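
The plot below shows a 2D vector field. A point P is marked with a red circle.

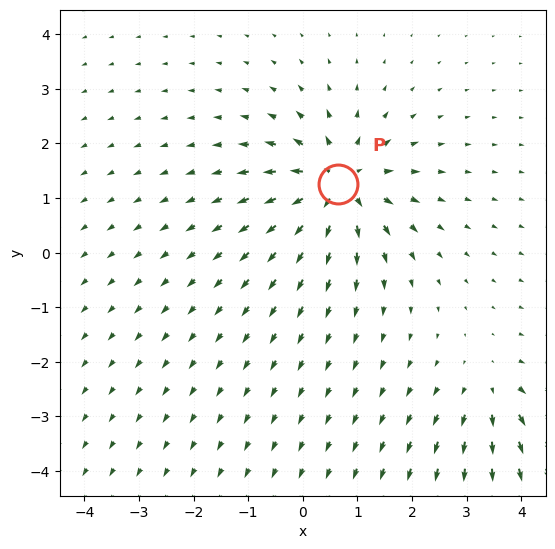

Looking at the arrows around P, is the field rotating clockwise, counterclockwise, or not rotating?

not rotating

Near P at (0.7, 1.3) the arrows show no circulation. The curl there is ≈0.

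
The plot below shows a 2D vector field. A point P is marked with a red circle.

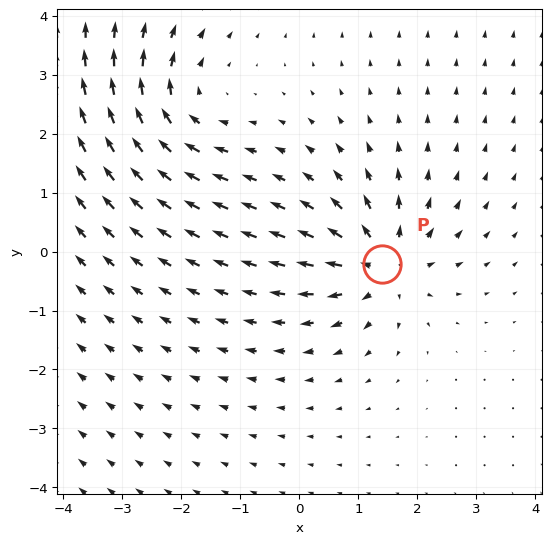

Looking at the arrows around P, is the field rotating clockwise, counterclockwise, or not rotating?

not rotating

Near P at (1.4, -0.2) the arrows show no circulation. The curl there is ≈0.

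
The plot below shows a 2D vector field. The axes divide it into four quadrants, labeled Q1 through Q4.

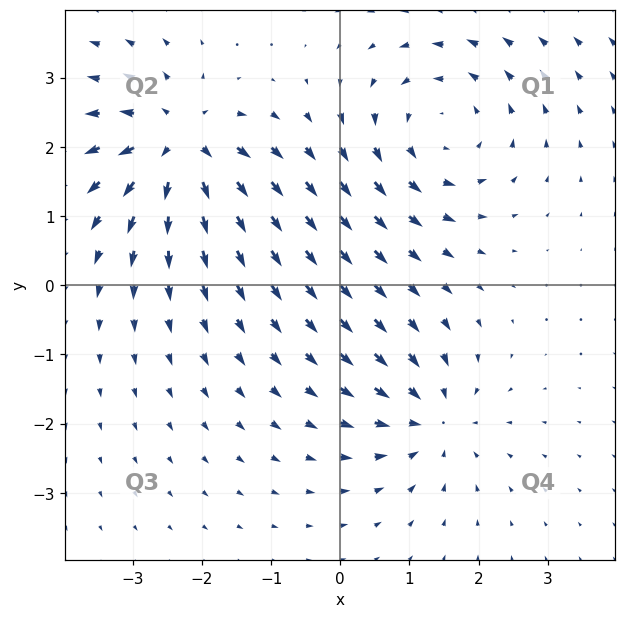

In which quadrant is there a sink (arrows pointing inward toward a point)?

Q4

The sink sits at approximately (1.3, -1.9), which lies in quadrant Q4. The divergence there is about -4, negative as expected for a sink.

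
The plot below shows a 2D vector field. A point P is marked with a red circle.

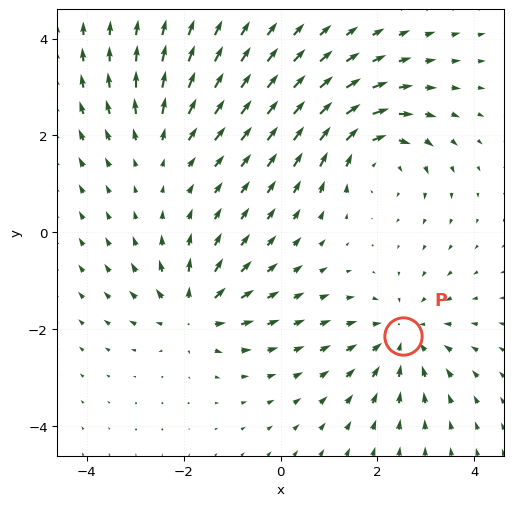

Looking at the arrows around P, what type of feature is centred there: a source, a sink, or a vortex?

sink

At P (2.5, -2.1) the arrows converge inward. Divergence about -4, curl ≈0 — negative divergence with near-zero curl is a sink.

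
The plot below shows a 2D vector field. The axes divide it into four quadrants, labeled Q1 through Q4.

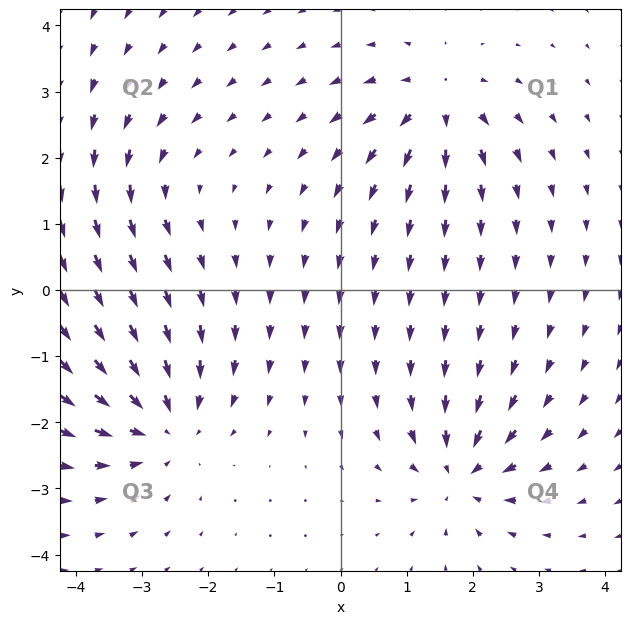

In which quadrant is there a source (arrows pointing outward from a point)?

Q1

The source sits at approximately (1.5, 2.8), which lies in quadrant Q1. The divergence there is about +6, positive as expected for a source.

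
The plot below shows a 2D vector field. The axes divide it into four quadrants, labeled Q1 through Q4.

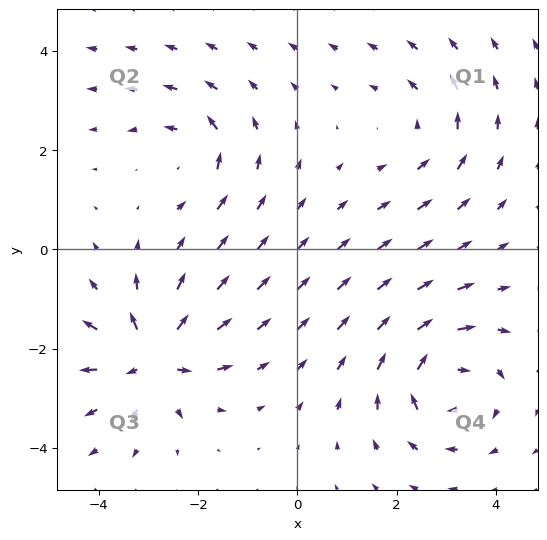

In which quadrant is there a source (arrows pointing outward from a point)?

Q3

The source sits at approximately (-2.9, -2.2), which lies in quadrant Q3. The divergence there is about +7, positive as expected for a source.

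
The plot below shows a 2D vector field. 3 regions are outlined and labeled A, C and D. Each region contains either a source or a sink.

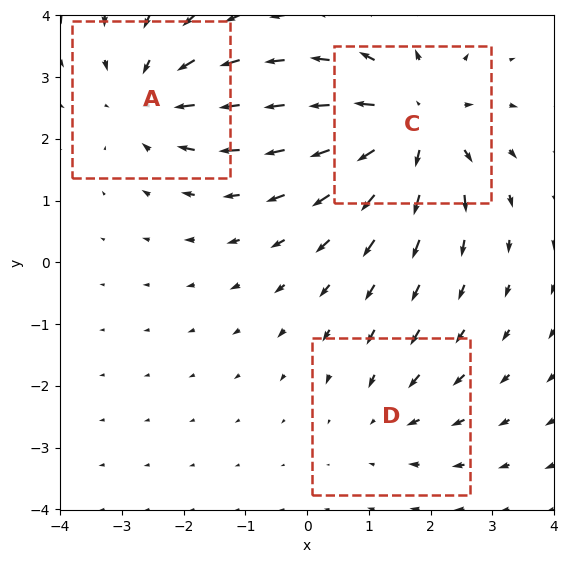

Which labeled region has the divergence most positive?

C

Divergence at each region's feature centre — A: about -3, C: about +5, D: about -2. Region C is most positive.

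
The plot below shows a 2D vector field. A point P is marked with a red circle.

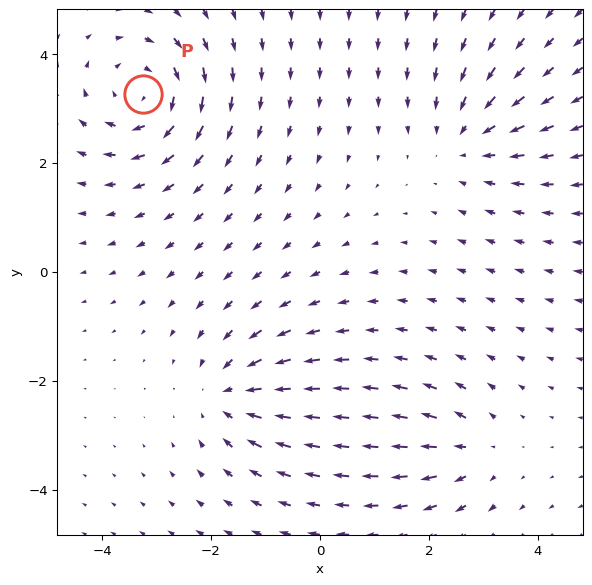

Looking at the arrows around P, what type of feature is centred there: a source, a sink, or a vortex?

vortex

At P (-3.2, 3.3) the arrows circulate clockwise. Divergence ≈0, curl about -5 — near-zero divergence with nonzero curl is a vortex.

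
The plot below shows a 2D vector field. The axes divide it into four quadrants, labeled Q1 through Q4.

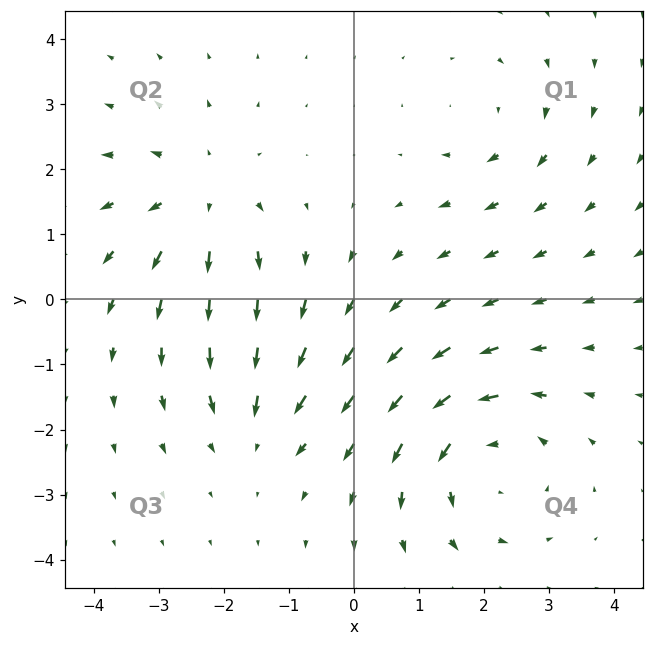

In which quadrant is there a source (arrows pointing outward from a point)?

Q2

The source sits at approximately (-2.3, 1.5), which lies in quadrant Q2. The divergence there is about +3, positive as expected for a source.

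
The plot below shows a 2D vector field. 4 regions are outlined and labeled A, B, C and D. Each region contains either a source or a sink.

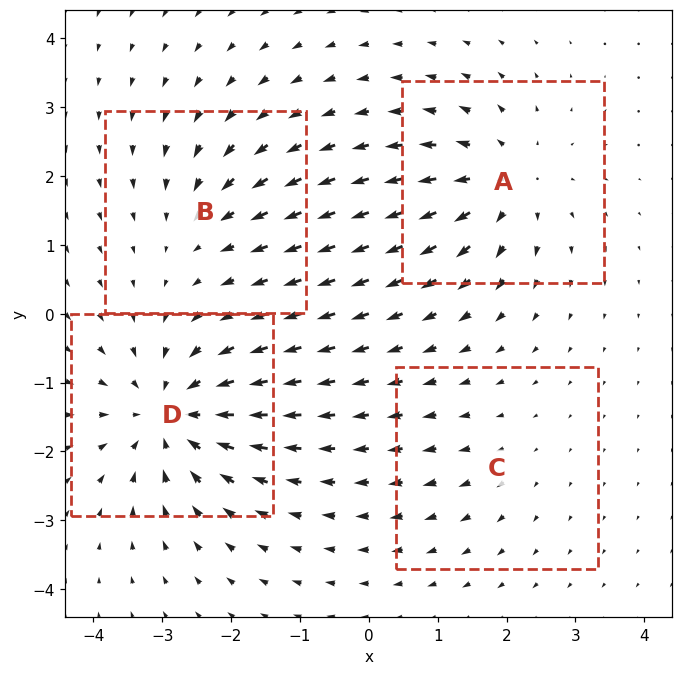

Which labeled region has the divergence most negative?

D

Divergence at each region's feature centre — A: about +5, B: about -3, C: about +2, D: about -7. Region D is most negative.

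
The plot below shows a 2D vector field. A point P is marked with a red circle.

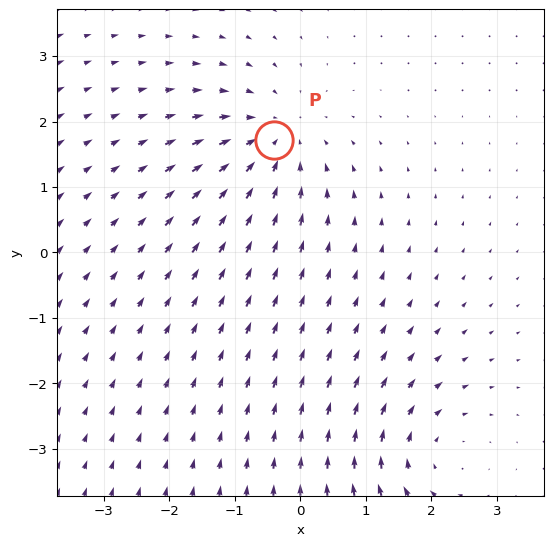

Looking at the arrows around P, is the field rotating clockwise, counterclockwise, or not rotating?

not rotating

Near P at (-0.4, 1.7) the arrows show no circulation. The curl there is ≈0.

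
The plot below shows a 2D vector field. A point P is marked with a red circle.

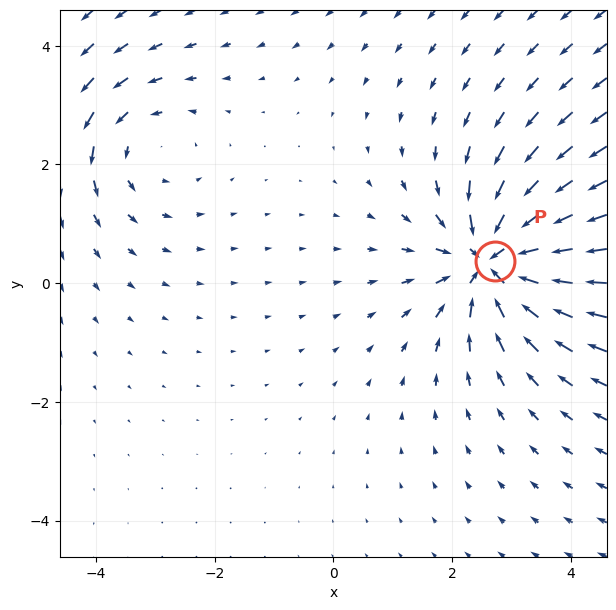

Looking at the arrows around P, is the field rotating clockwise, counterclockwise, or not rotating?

Near P at (2.7, 0.4) the arrows show no circulation. The curl there is ≈0.

not rotating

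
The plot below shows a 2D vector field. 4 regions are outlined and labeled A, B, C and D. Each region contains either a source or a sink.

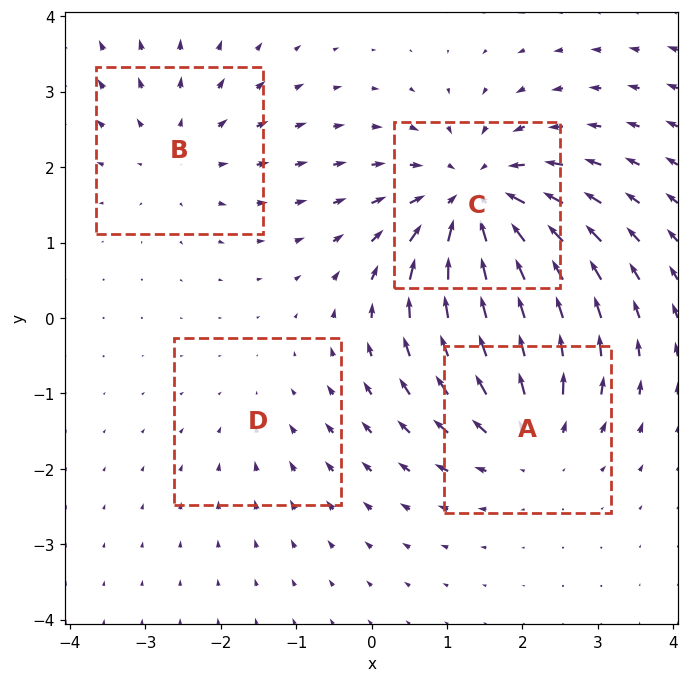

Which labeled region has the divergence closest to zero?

Divergence at each region's feature centre — A: about +5, B: about +3, C: about -7, D: about -2. Region D is closest to zero.

D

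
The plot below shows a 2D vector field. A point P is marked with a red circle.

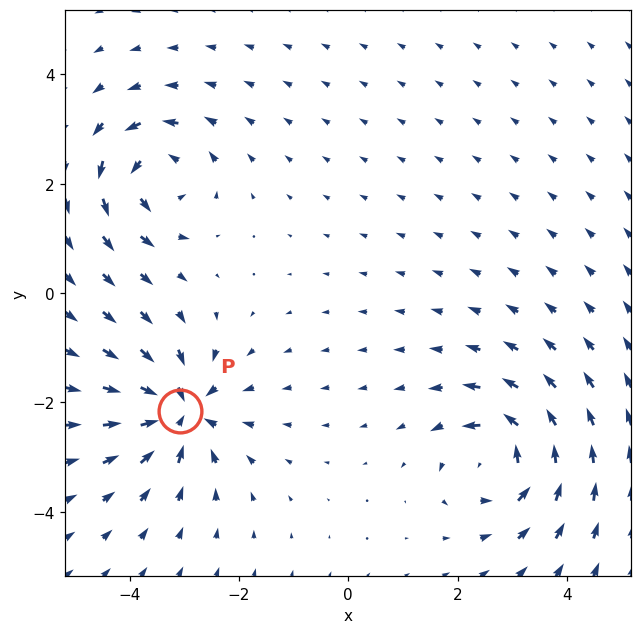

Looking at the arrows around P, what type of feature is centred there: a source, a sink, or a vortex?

At P (-3.1, -2.2) the arrows converge inward. Divergence about -6, curl ≈0 — negative divergence with near-zero curl is a sink.

sink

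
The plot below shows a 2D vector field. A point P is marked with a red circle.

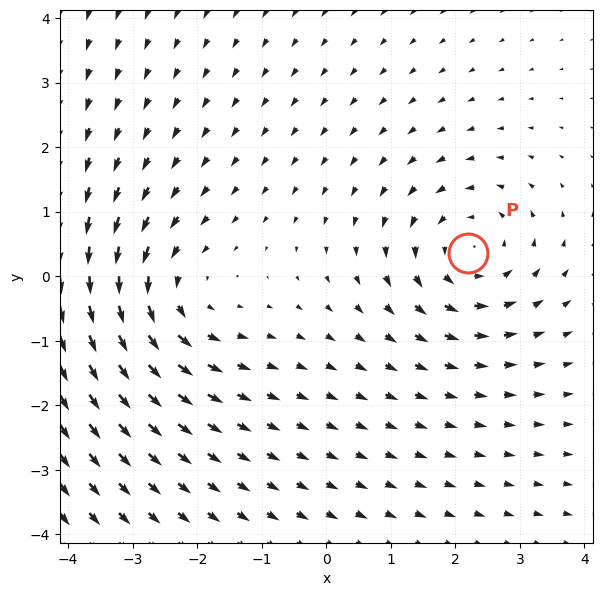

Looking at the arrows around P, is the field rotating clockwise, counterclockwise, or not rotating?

counterclockwise

Near P at (2.2, 0.4) the arrows circulate counterclockwise. The curl (z-component) there is about +3; positive curl means counterclockwise rotation.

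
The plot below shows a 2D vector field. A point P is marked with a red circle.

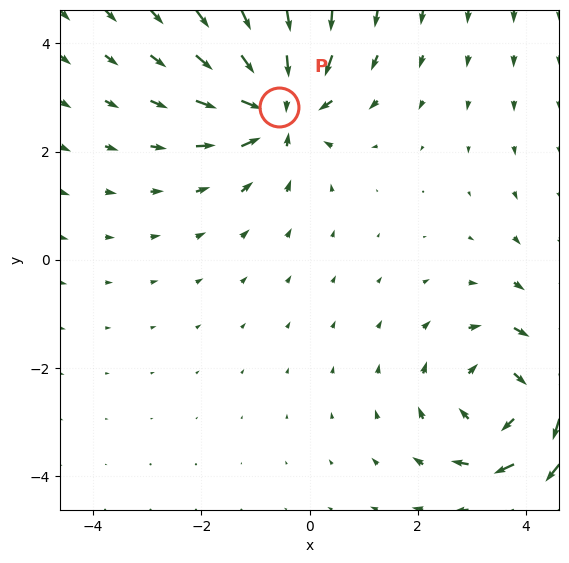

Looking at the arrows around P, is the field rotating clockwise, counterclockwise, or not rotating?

Near P at (-0.6, 2.8) the arrows show no circulation. The curl there is ≈0.

not rotating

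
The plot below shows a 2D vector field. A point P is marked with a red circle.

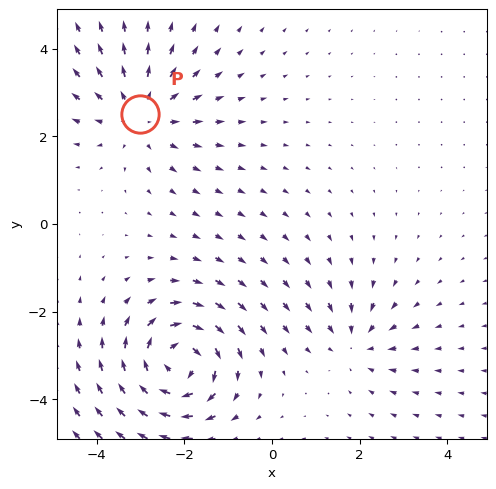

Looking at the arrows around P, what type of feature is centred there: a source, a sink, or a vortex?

source

At P (-3.0, 2.5) the arrows spread outward. Divergence about +4, curl ≈0 — positive divergence with near-zero curl is a source.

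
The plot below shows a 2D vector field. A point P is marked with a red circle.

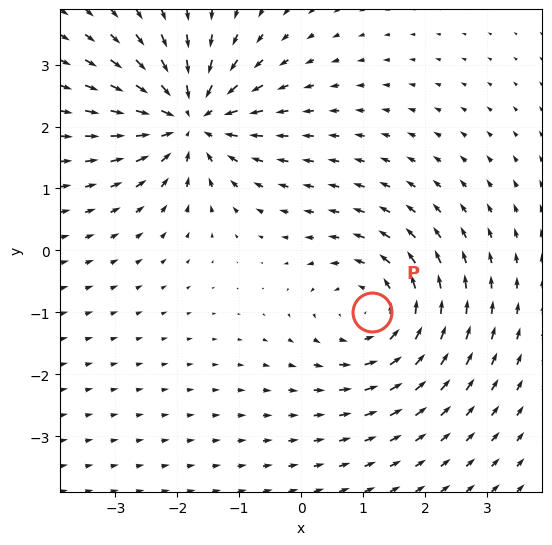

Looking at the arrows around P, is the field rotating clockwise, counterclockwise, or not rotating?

Near P at (1.1, -1.0) the arrows circulate counterclockwise. The curl (z-component) there is about +3; positive curl means counterclockwise rotation.

counterclockwise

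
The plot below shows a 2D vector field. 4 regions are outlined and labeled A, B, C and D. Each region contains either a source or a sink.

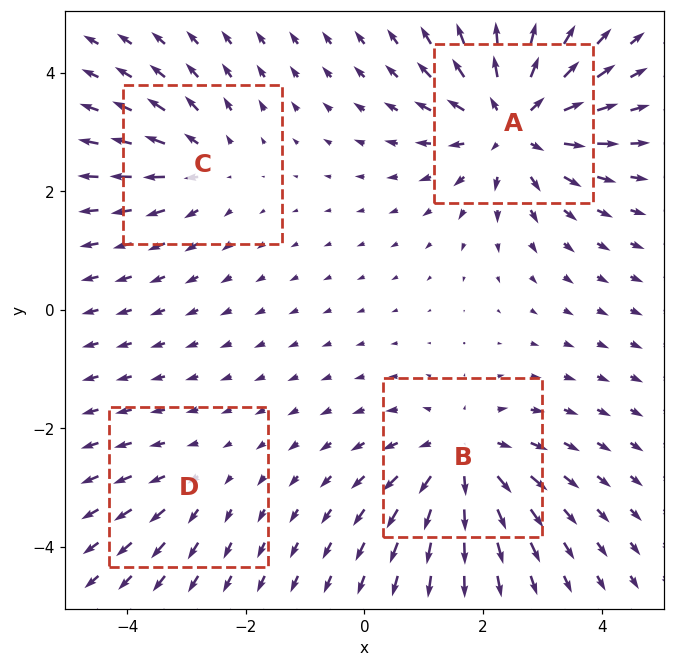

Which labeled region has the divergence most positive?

A

Divergence at each region's feature centre — A: about +6, B: about +5, C: about +3, D: about +2. Region A is most positive.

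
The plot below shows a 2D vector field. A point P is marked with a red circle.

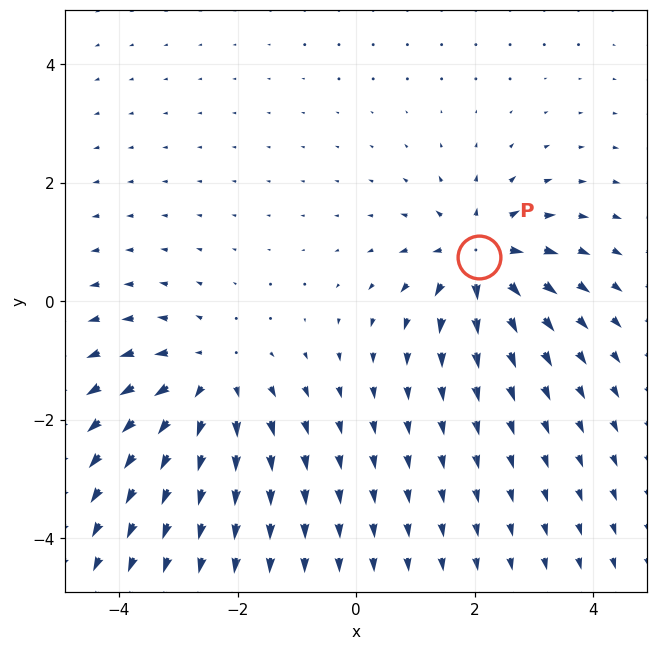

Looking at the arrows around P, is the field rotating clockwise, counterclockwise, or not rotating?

not rotating

Near P at (2.1, 0.7) the arrows show no circulation. The curl there is ≈0.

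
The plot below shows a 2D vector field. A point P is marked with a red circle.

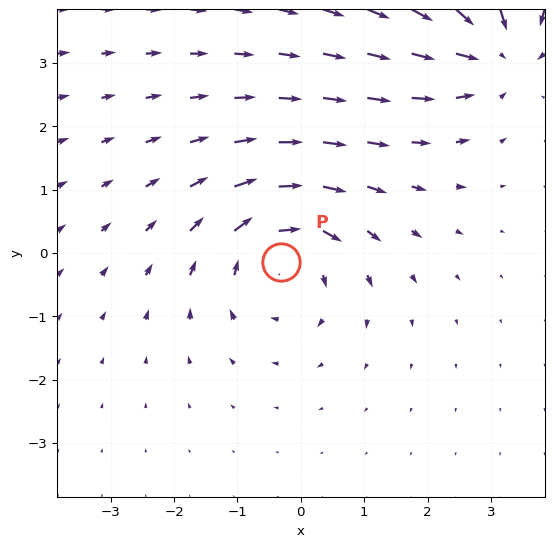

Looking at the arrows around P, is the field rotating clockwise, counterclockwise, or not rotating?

clockwise

Near P at (-0.3, -0.1) the arrows circulate clockwise. The curl (z-component) there is about -4; negative curl means clockwise rotation.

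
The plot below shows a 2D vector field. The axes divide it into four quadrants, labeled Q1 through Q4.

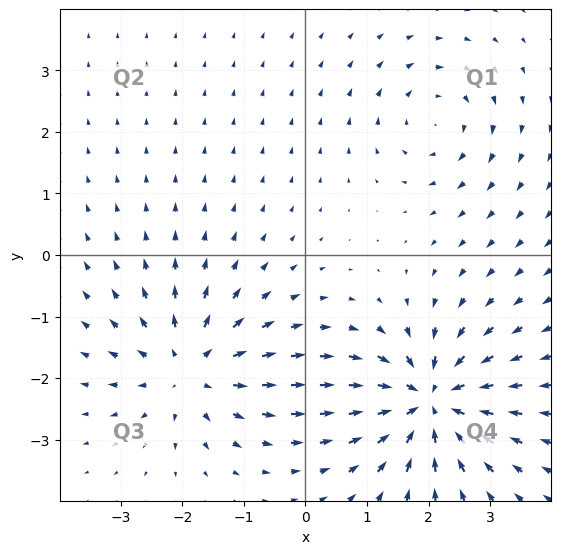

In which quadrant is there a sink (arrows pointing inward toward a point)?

The sink sits at approximately (2.0, -2.4), which lies in quadrant Q4. The divergence there is about -7, negative as expected for a sink.

Q4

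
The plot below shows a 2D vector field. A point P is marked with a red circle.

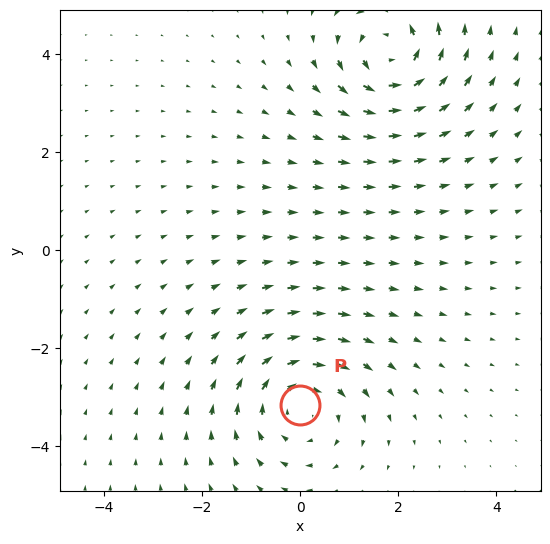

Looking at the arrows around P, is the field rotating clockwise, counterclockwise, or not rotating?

clockwise

Near P at (-0.0, -3.2) the arrows circulate clockwise. The curl (z-component) there is about -4; negative curl means clockwise rotation.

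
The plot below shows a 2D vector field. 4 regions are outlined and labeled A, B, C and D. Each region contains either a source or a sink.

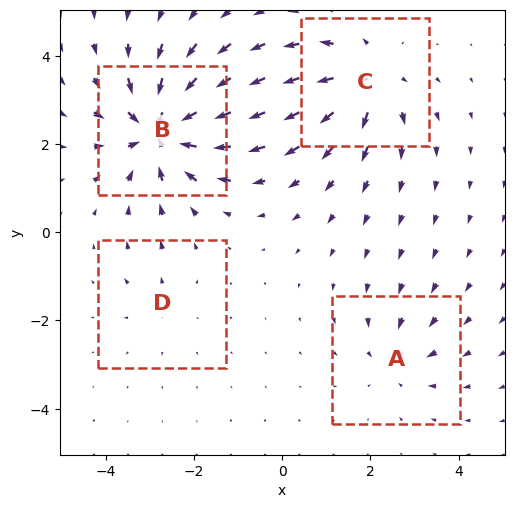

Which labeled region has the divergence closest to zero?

Divergence at each region's feature centre — A: about -3, B: about -8, C: about +5, D: about +2. Region D is closest to zero.

D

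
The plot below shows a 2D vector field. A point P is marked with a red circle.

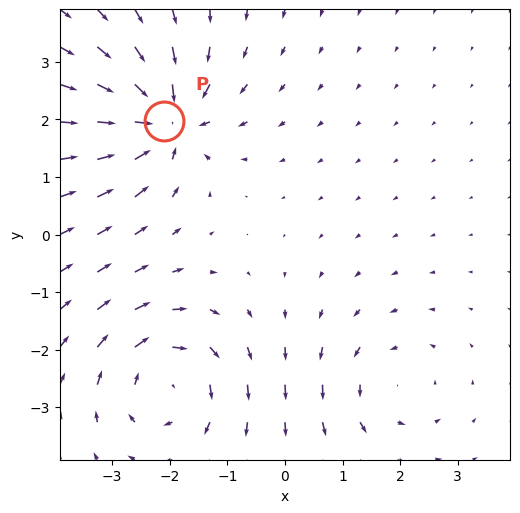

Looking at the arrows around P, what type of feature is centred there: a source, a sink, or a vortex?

At P (-2.1, 2.0) the arrows converge inward. Divergence about -6, curl ≈0 — negative divergence with near-zero curl is a sink.

sink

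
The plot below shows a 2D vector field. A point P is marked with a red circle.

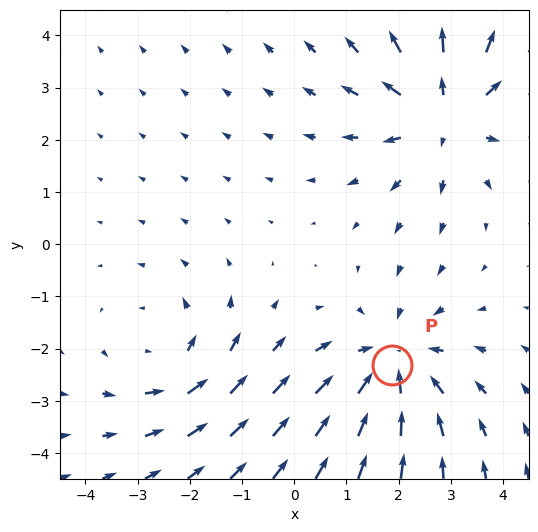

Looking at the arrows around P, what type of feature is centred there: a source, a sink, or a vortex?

At P (1.9, -2.3) the arrows converge inward. Divergence about -4, curl ≈0 — negative divergence with near-zero curl is a sink.

sink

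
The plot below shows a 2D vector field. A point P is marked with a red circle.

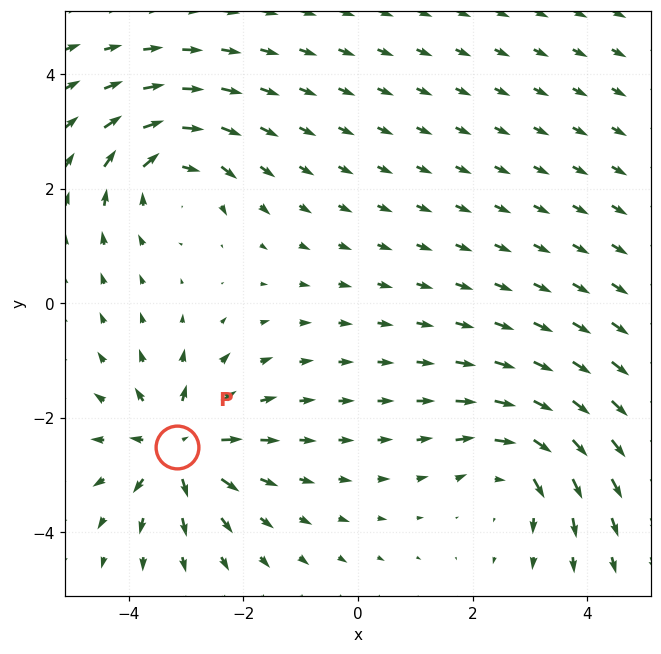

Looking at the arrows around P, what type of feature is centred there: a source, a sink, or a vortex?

At P (-3.2, -2.5) the arrows spread outward. Divergence about +5, curl ≈0 — positive divergence with near-zero curl is a source.

source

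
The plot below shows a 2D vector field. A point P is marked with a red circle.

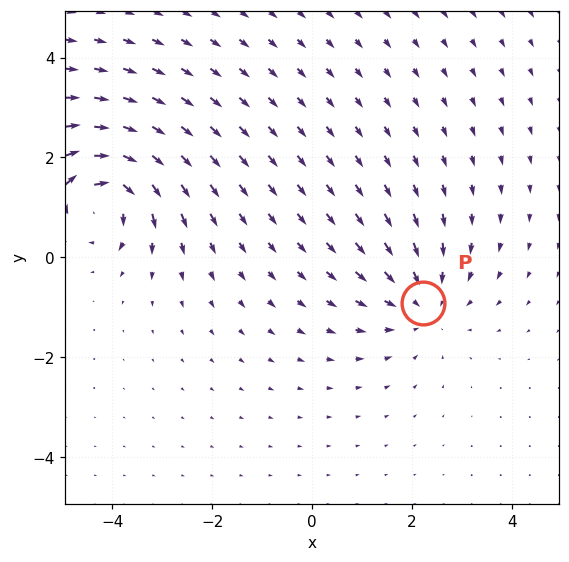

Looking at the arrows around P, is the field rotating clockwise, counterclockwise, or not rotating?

not rotating

Near P at (2.2, -0.9) the arrows show no circulation. The curl there is ≈0.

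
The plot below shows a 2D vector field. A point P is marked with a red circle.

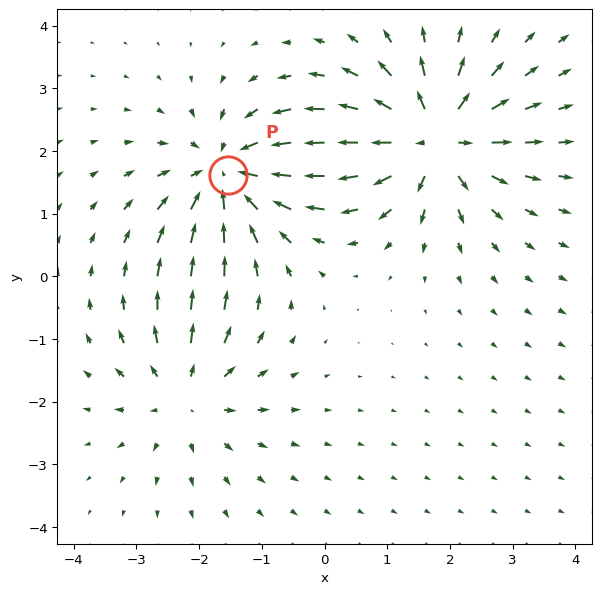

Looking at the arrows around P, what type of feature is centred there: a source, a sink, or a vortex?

At P (-1.5, 1.6) the arrows converge inward. Divergence about -5, curl ≈0 — negative divergence with near-zero curl is a sink.

sink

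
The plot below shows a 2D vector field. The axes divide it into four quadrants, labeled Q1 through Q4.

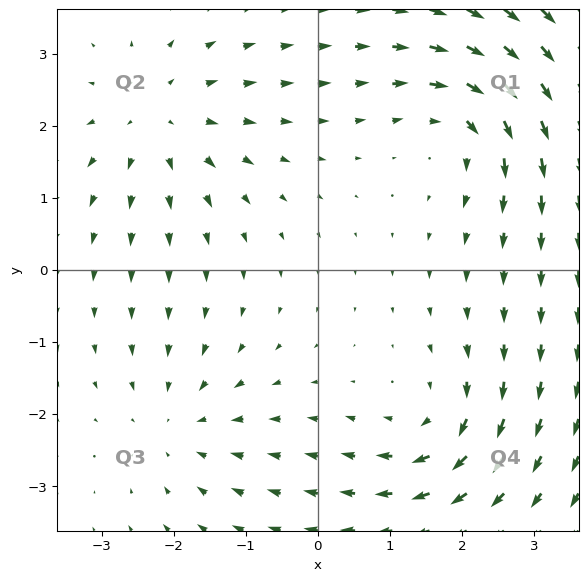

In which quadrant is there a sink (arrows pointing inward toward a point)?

Q3

The sink sits at approximately (-1.9, -2.1), which lies in quadrant Q3. The divergence there is about -3, negative as expected for a sink.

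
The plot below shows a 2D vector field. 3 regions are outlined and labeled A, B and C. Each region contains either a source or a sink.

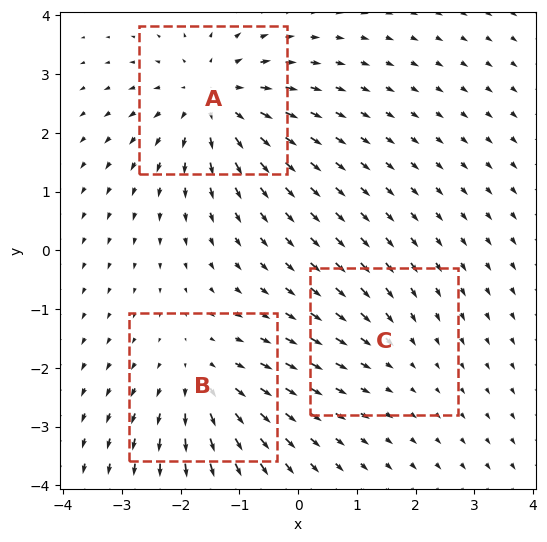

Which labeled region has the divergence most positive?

A

Divergence at each region's feature centre — A: about +4, B: about +3, C: about -2. Region A is most positive.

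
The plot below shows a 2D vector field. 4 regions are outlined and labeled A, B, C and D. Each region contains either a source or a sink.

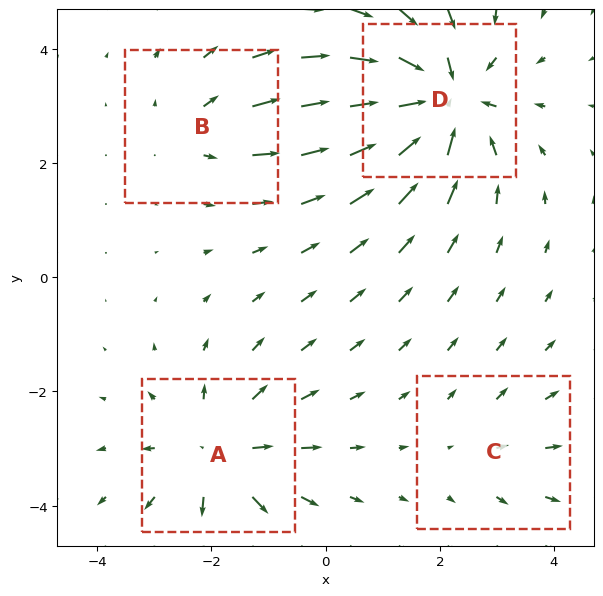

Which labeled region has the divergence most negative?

Divergence at each region's feature centre — A: about +5, B: about +3, C: about +2, D: about -7. Region D is most negative.

D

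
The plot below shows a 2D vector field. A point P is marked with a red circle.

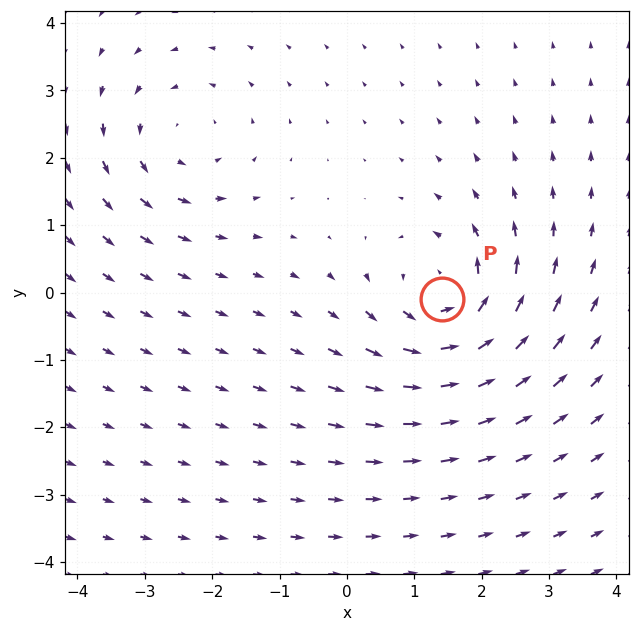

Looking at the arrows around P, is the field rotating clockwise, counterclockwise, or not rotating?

Near P at (1.4, -0.1) the arrows circulate counterclockwise. The curl (z-component) there is about +6; positive curl means counterclockwise rotation.

counterclockwise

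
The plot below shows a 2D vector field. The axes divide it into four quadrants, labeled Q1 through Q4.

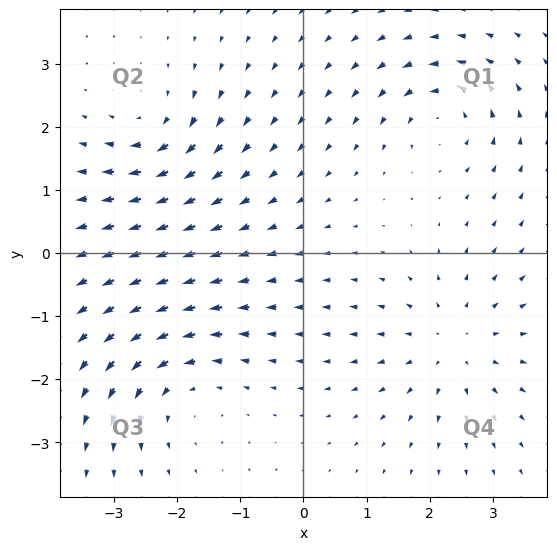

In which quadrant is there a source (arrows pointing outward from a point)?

The source sits at approximately (2.4, -1.4), which lies in quadrant Q4. The divergence there is about +4, positive as expected for a source.

Q4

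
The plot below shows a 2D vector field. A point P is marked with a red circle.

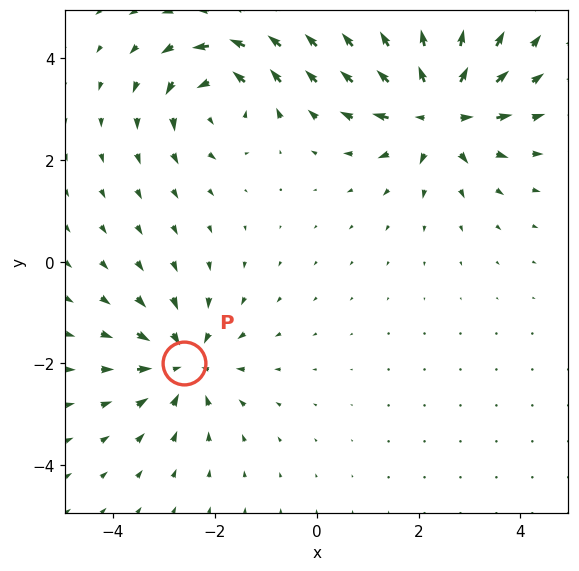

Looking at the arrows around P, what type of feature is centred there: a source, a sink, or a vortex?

sink

At P (-2.6, -2.0) the arrows converge inward. Divergence about -4, curl ≈0 — negative divergence with near-zero curl is a sink.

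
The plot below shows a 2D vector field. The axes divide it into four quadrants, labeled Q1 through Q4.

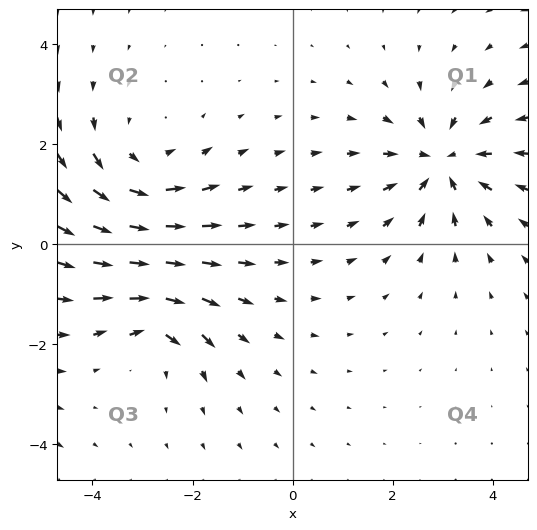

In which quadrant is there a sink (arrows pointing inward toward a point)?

Q1

The sink sits at approximately (3.0, 1.6), which lies in quadrant Q1. The divergence there is about -4, negative as expected for a sink.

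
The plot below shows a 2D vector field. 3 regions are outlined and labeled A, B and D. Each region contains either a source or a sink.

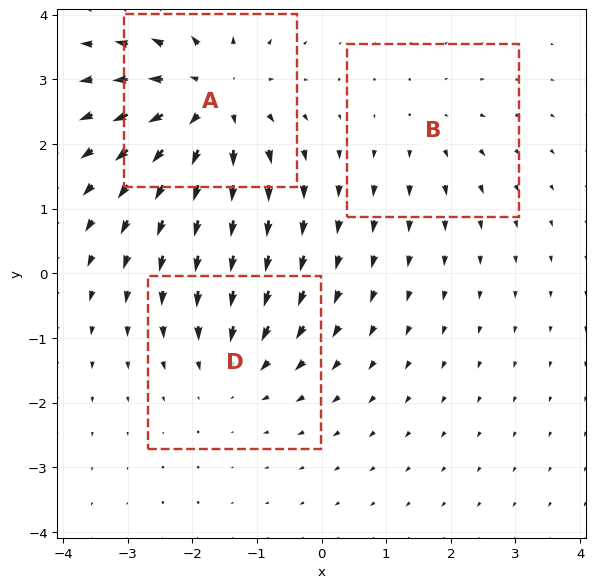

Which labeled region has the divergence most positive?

Divergence at each region's feature centre — A: about +5, B: about +2, D: about -3. Region A is most positive.

A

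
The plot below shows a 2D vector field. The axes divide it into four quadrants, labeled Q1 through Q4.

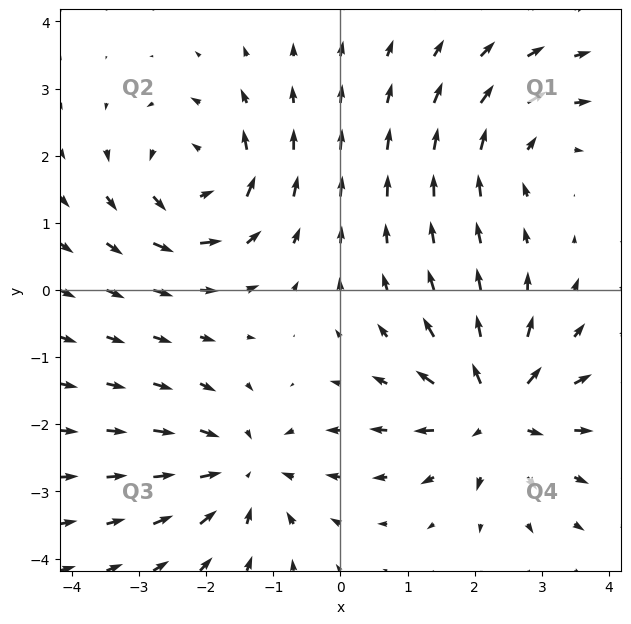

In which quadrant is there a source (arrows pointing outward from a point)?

The source sits at approximately (2.3, -1.8), which lies in quadrant Q4. The divergence there is about +6, positive as expected for a source.

Q4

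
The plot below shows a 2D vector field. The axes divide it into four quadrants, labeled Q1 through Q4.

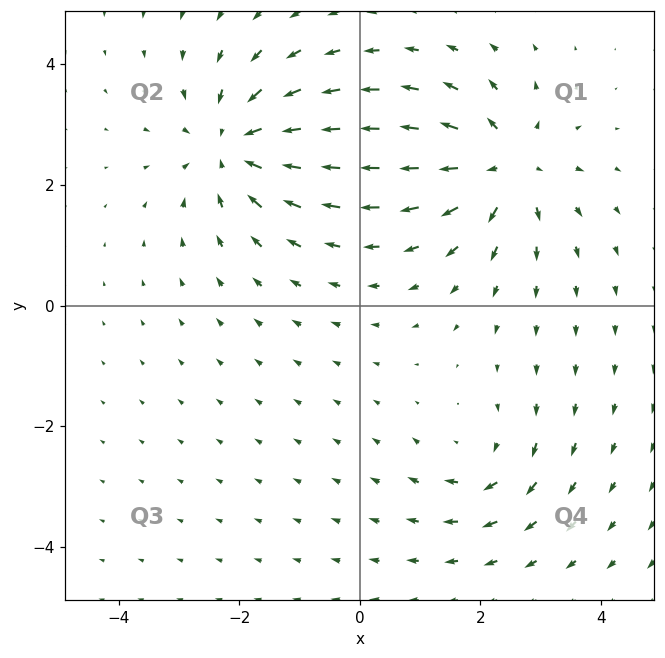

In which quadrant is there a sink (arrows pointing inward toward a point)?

The sink sits at approximately (-2.1, 2.6), which lies in quadrant Q2. The divergence there is about -5, negative as expected for a sink.

Q2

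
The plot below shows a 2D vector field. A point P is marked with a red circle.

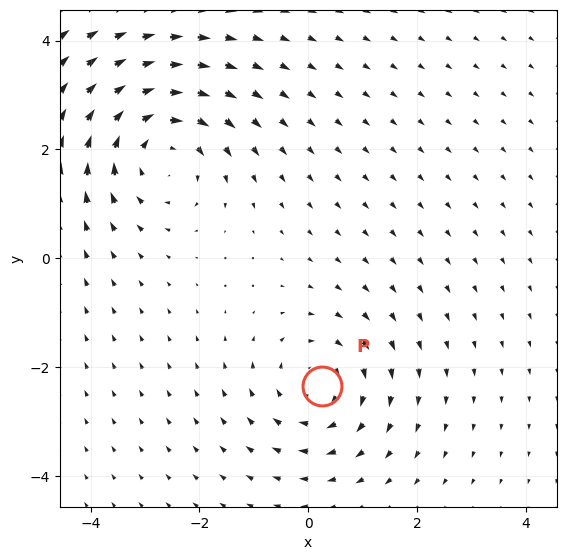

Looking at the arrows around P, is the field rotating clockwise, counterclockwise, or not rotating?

Near P at (0.2, -2.4) the arrows circulate clockwise. The curl (z-component) there is about -3; negative curl means clockwise rotation.

clockwise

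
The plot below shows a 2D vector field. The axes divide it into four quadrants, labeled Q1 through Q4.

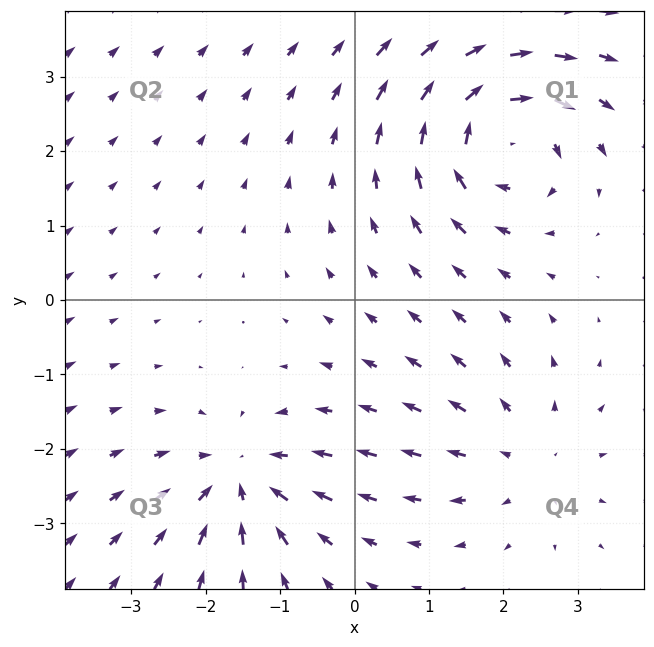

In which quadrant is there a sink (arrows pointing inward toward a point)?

Q3

The sink sits at approximately (-1.6, -2.4), which lies in quadrant Q3. The divergence there is about -4, negative as expected for a sink.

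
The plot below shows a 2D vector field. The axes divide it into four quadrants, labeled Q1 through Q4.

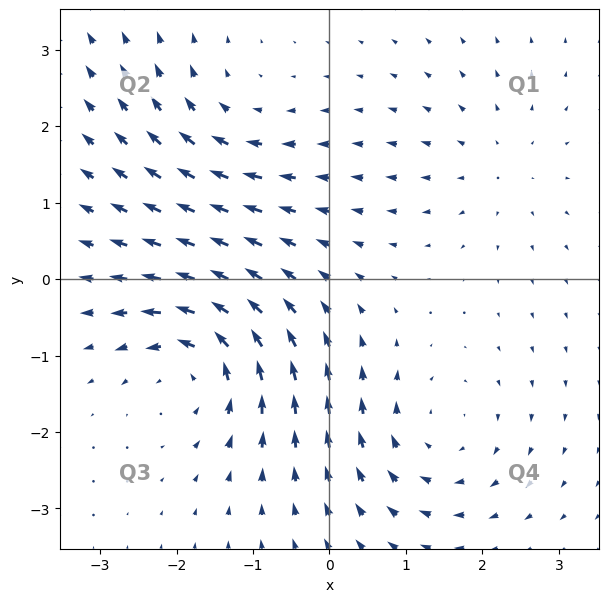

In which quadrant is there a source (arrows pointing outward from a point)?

Q1

The source sits at approximately (2.2, 1.5), which lies in quadrant Q1. The divergence there is about +3, positive as expected for a source.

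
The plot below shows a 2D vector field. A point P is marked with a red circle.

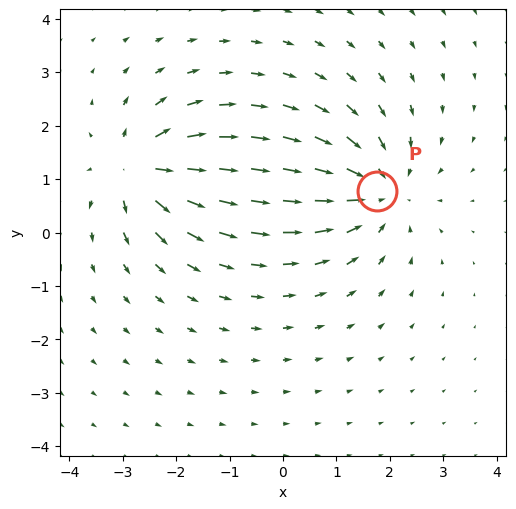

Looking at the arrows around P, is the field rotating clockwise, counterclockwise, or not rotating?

not rotating

Near P at (1.8, 0.8) the arrows show no circulation. The curl there is ≈0.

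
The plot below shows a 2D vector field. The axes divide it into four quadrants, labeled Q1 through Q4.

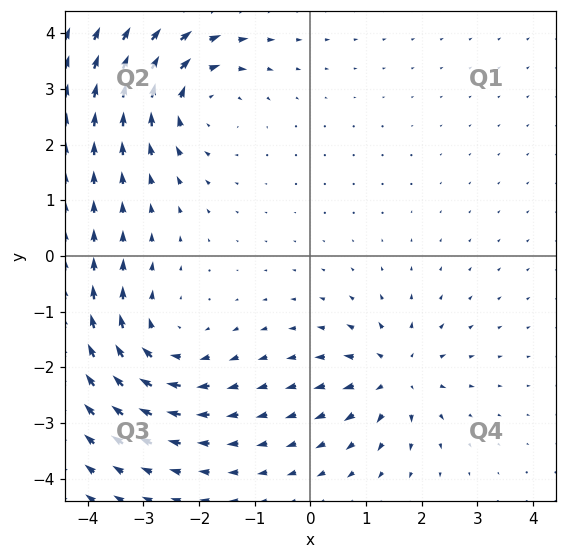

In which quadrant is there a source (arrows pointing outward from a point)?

Q4

The source sits at approximately (1.5, -2.1), which lies in quadrant Q4. The divergence there is about +4, positive as expected for a source.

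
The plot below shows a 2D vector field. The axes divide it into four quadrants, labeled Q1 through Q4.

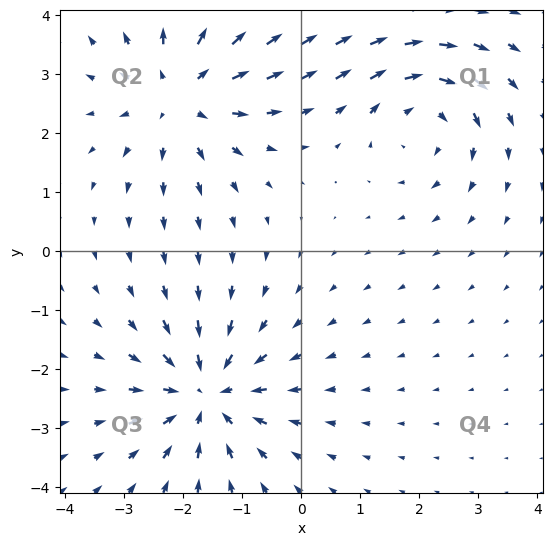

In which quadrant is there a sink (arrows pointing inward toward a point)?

The sink sits at approximately (-1.6, -2.4), which lies in quadrant Q3. The divergence there is about -5, negative as expected for a sink.

Q3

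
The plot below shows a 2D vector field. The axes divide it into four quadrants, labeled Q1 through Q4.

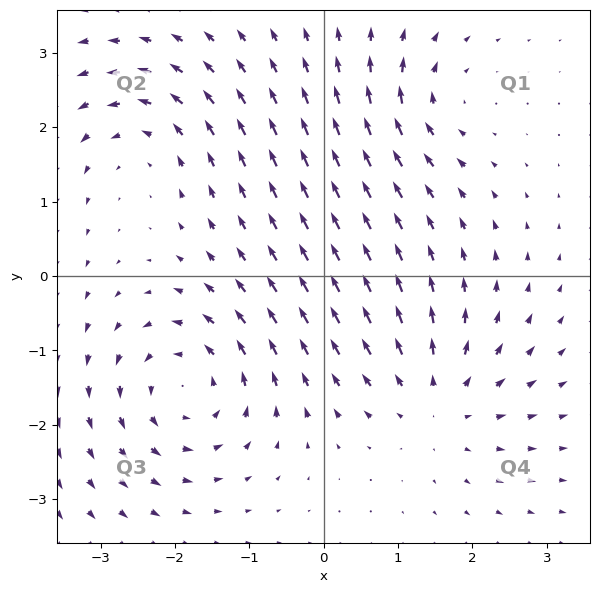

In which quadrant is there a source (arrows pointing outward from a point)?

Q4

The source sits at approximately (1.5, -1.7), which lies in quadrant Q4. The divergence there is about +4, positive as expected for a source.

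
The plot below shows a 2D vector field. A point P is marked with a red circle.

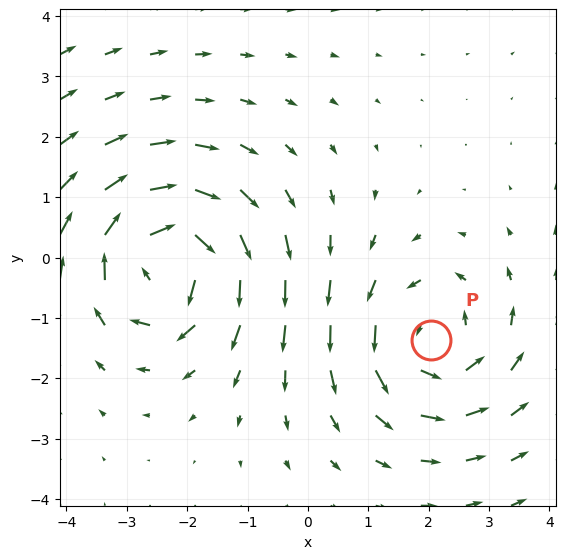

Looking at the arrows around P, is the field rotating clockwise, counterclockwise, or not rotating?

Near P at (2.0, -1.4) the arrows circulate counterclockwise. The curl (z-component) there is about +2; positive curl means counterclockwise rotation.

counterclockwise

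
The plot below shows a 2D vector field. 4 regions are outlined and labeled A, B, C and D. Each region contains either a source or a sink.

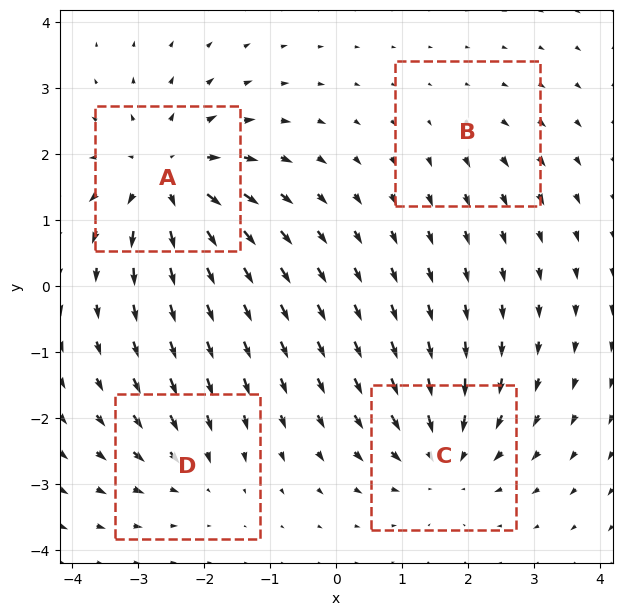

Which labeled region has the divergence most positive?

Divergence at each region's feature centre — A: about +7, B: about +2, C: about -5, D: about -3. Region A is most positive.

A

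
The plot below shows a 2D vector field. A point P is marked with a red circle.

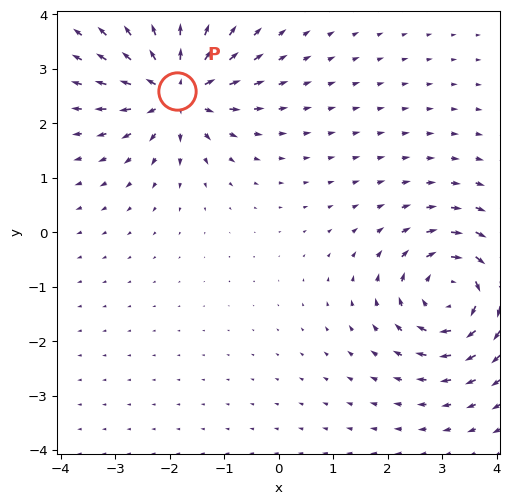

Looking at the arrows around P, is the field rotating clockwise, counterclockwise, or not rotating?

Near P at (-1.9, 2.6) the arrows show no circulation. The curl there is ≈0.

not rotating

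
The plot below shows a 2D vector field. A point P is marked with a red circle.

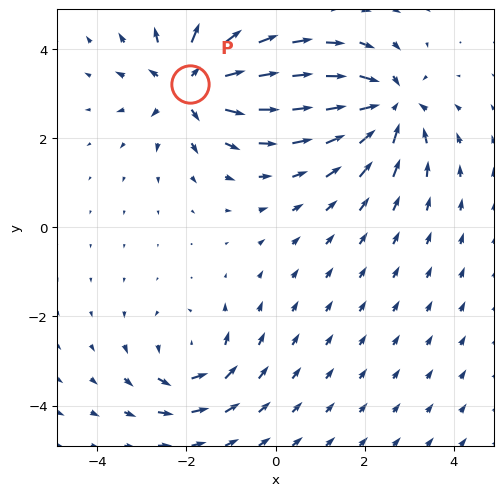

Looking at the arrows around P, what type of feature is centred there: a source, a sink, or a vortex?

source

At P (-1.9, 3.2) the arrows spread outward. Divergence about +5, curl ≈0 — positive divergence with near-zero curl is a source.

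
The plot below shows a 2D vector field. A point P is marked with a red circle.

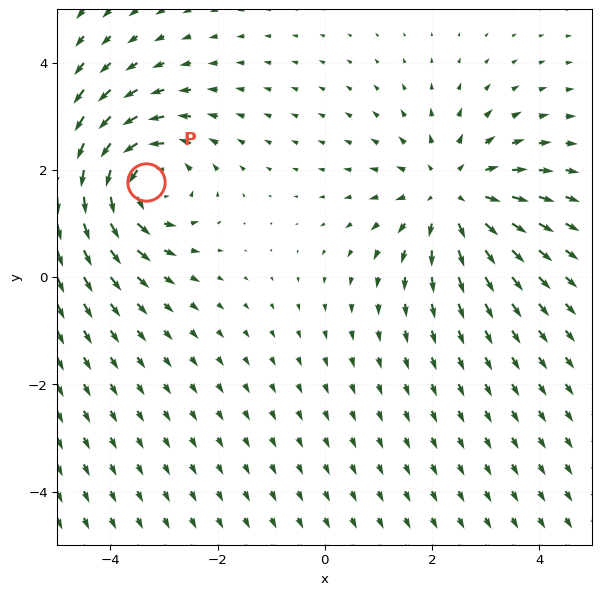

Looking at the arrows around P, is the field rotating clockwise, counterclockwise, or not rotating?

Near P at (-3.3, 1.8) the arrows circulate counterclockwise. The curl (z-component) there is about +4; positive curl means counterclockwise rotation.

counterclockwise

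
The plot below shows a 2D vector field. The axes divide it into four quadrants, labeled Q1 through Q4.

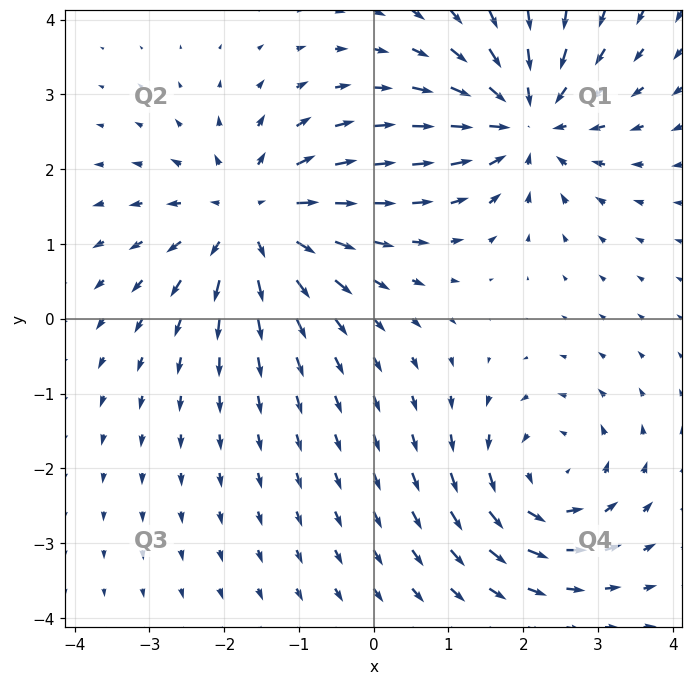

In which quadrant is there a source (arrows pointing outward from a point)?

The source sits at approximately (-1.6, 1.3), which lies in quadrant Q2. The divergence there is about +4, positive as expected for a source.

Q2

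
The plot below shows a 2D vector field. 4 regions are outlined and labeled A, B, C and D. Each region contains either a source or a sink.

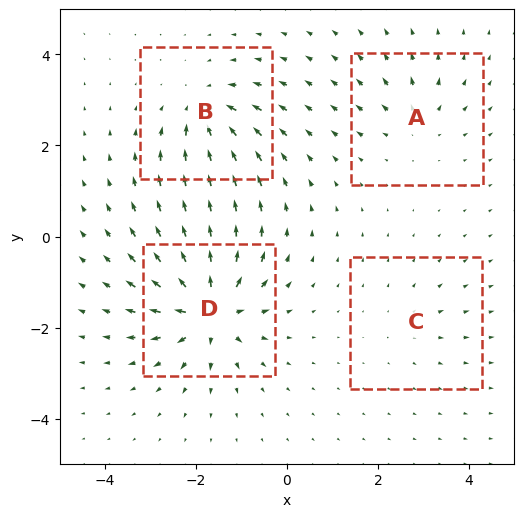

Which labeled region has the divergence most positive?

Divergence at each region's feature centre — A: about +4, B: about -6, C: about +2, D: about +9. Region D is most positive.

D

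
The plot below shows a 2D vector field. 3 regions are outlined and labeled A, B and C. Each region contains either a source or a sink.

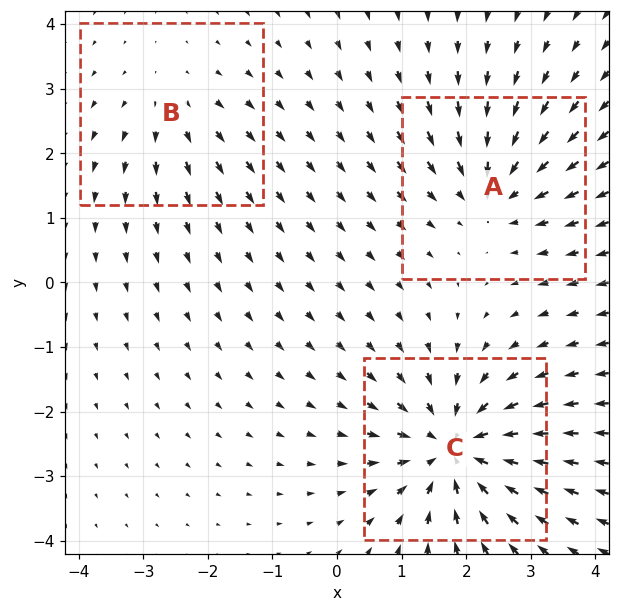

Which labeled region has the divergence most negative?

Divergence at each region's feature centre — A: about -4, B: about +2, C: about -5. Region C is most negative.

C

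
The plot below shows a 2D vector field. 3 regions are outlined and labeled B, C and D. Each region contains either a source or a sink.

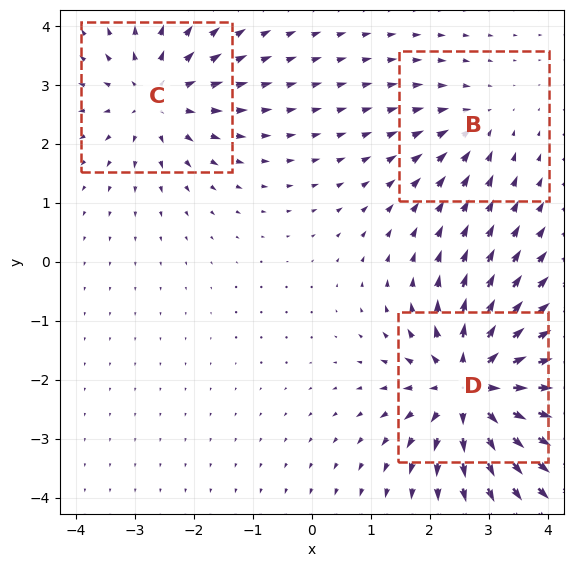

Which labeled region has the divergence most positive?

Divergence at each region's feature centre — B: about -2, C: about +4, D: about +6. Region D is most positive.

D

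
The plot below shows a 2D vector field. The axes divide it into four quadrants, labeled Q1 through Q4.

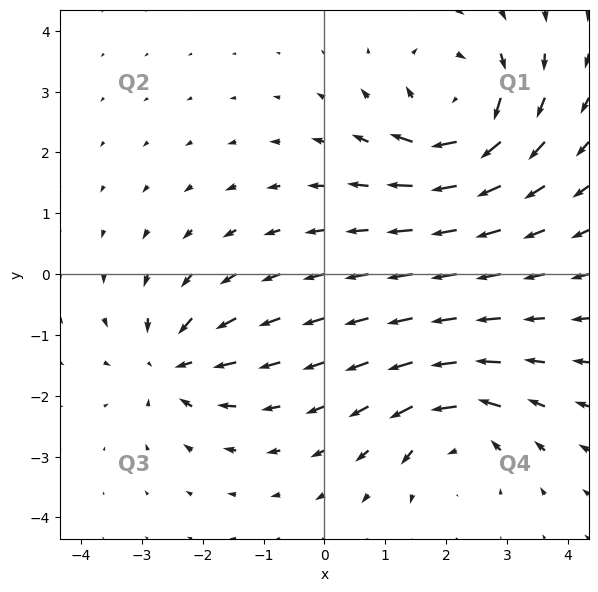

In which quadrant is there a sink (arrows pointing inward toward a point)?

The sink sits at approximately (-2.5, -1.5), which lies in quadrant Q3. The divergence there is about -4, negative as expected for a sink.

Q3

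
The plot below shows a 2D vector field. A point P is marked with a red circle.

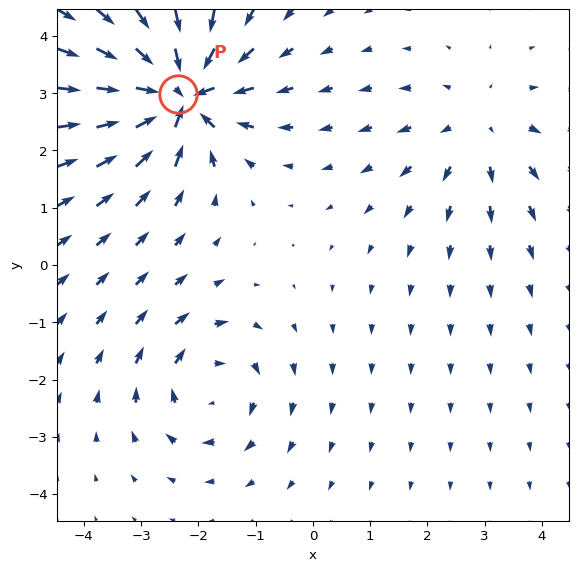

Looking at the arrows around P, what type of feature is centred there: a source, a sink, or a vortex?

sink

At P (-2.4, 3.0) the arrows converge inward. Divergence about -6, curl ≈0 — negative divergence with near-zero curl is a sink.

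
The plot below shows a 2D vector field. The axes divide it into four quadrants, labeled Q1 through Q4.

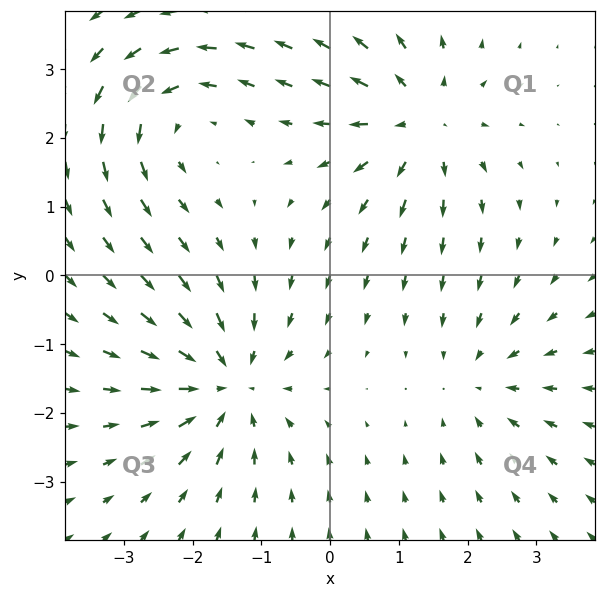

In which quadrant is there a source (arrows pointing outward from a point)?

Q1

The source sits at approximately (1.3, 2.2), which lies in quadrant Q1. The divergence there is about +5, positive as expected for a source.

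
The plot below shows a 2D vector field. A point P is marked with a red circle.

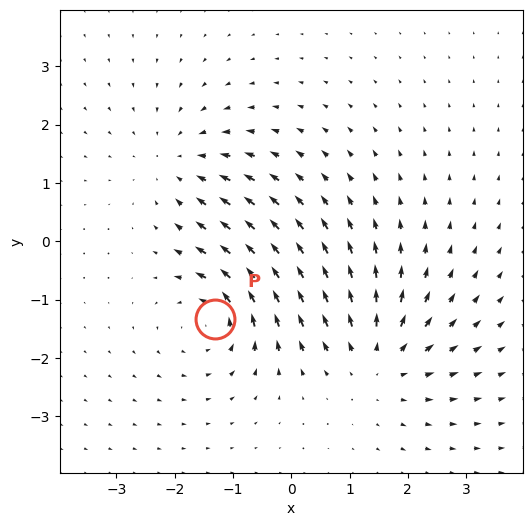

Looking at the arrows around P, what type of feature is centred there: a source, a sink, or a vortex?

At P (-1.3, -1.3) the arrows circulate counterclockwise. Divergence ≈0, curl about +5 — near-zero divergence with nonzero curl is a vortex.

vortex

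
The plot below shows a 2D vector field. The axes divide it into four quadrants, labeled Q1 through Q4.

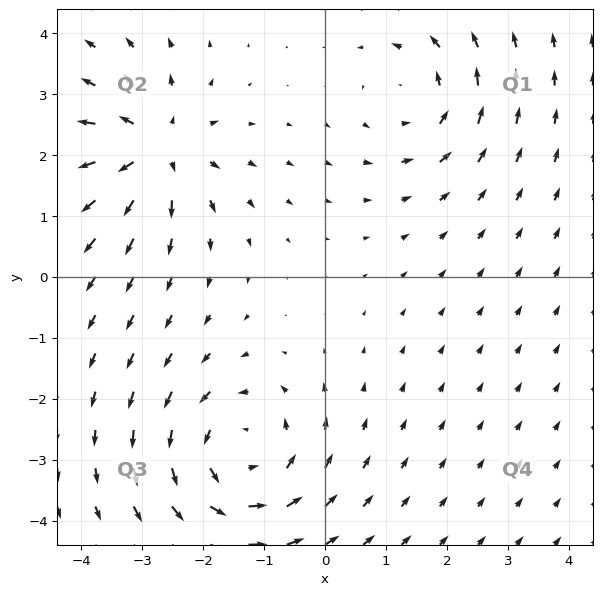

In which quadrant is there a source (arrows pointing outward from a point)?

Q2

The source sits at approximately (-2.8, 2.1), which lies in quadrant Q2. The divergence there is about +5, positive as expected for a source.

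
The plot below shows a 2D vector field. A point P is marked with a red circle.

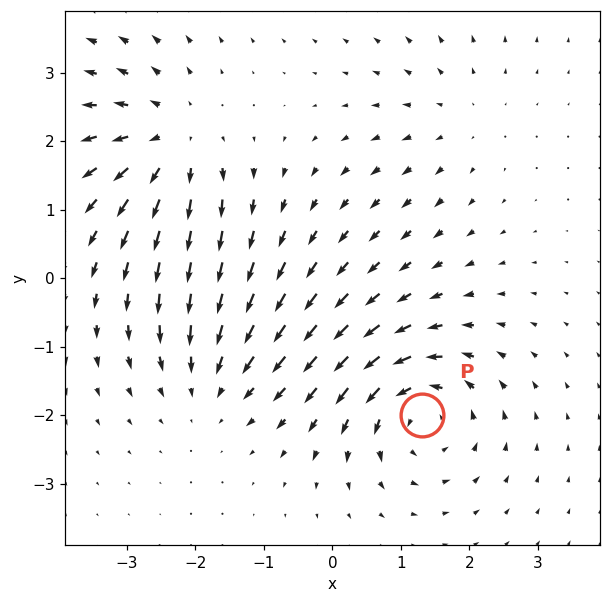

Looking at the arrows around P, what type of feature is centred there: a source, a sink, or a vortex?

vortex

At P (1.3, -2.0) the arrows circulate counterclockwise. Divergence ≈0, curl about +6 — near-zero divergence with nonzero curl is a vortex.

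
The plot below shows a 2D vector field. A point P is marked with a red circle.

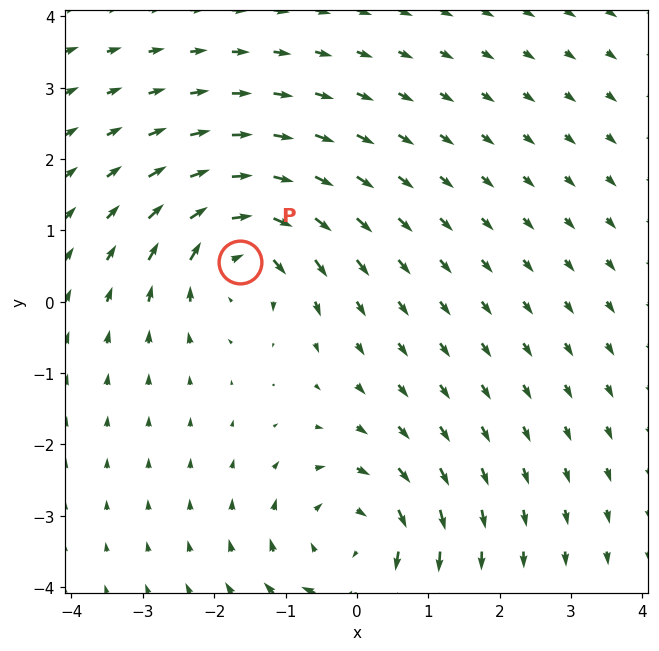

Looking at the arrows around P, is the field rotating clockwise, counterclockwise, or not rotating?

clockwise

Near P at (-1.6, 0.6) the arrows circulate clockwise. The curl (z-component) there is about -3; negative curl means clockwise rotation.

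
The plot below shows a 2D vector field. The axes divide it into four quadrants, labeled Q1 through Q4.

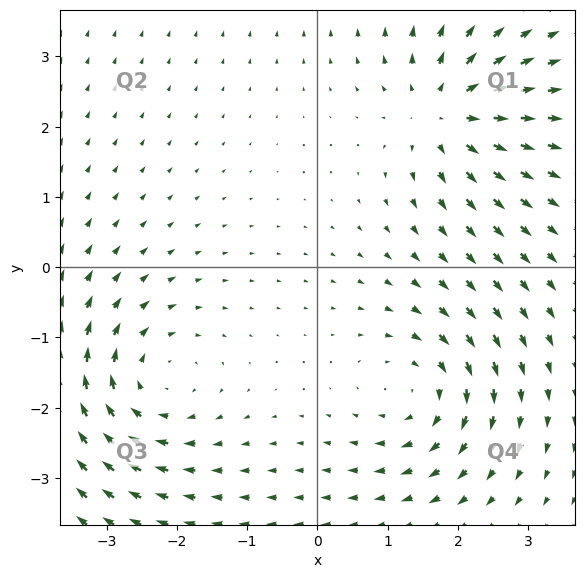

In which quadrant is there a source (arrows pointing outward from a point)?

Q1

The source sits at approximately (1.8, 2.2), which lies in quadrant Q1. The divergence there is about +5, positive as expected for a source.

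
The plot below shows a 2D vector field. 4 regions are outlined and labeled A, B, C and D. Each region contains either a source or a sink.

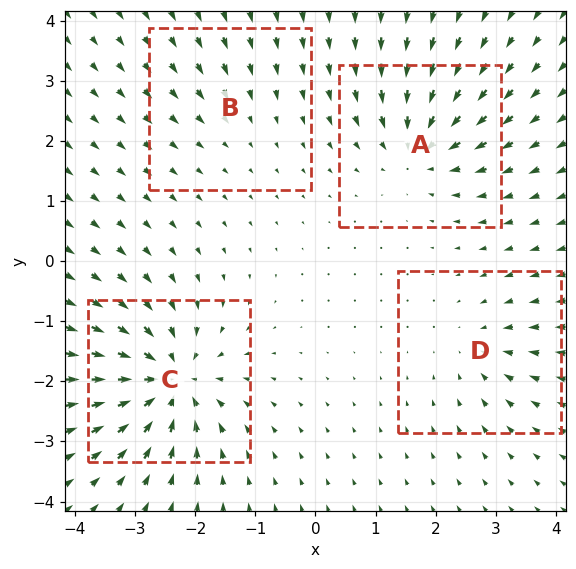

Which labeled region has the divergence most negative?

C

Divergence at each region's feature centre — A: about -6, B: about -2, C: about -8, D: about -4. Region C is most negative.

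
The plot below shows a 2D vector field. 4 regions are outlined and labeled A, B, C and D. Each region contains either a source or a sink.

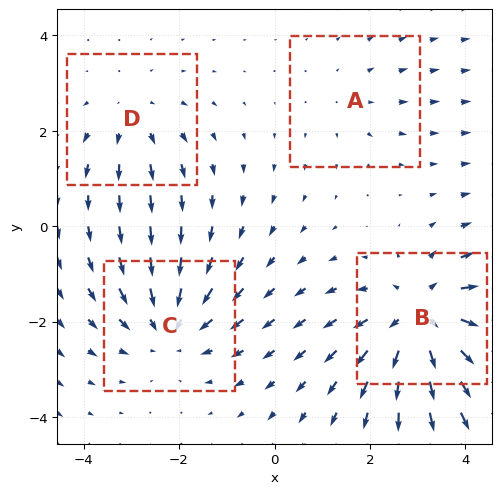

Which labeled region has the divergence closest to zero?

A

Divergence at each region's feature centre — A: about +2, B: about +5, C: about -4, D: about +3. Region A is closest to zero.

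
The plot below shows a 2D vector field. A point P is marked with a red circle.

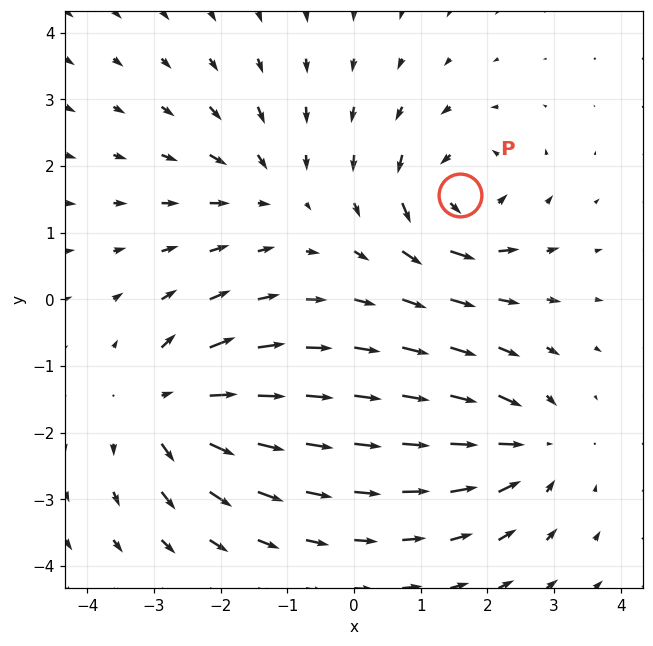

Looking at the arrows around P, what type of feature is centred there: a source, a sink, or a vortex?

vortex

At P (1.6, 1.6) the arrows circulate counterclockwise. Divergence ≈0, curl about +6 — near-zero divergence with nonzero curl is a vortex.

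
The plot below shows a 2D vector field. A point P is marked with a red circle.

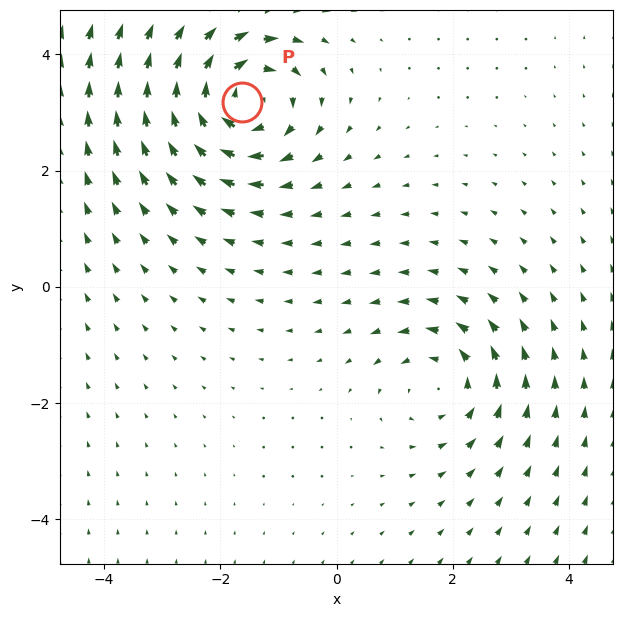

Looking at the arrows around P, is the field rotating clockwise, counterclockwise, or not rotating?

clockwise

Near P at (-1.6, 3.2) the arrows circulate clockwise. The curl (z-component) there is about -5; negative curl means clockwise rotation.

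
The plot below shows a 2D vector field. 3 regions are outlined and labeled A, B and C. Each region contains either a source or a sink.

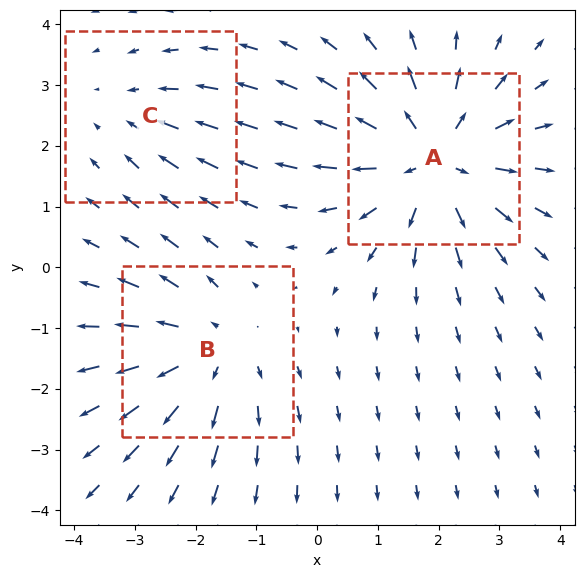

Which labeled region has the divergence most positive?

A

Divergence at each region's feature centre — A: about +4, B: about +3, C: about -2. Region A is most positive.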